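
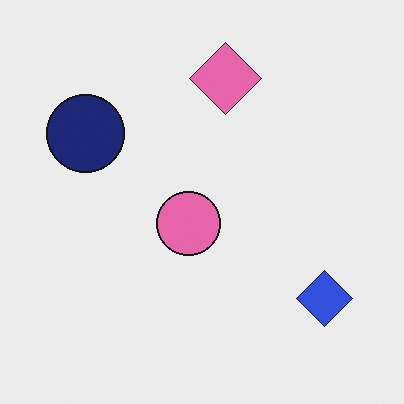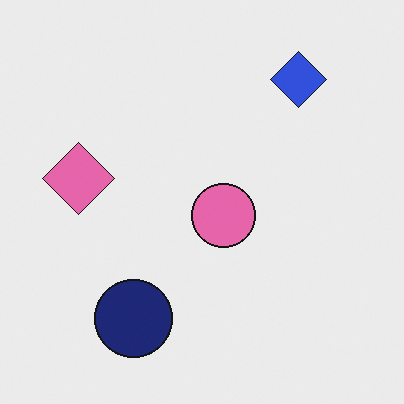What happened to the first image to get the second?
The transformation is: rotated 90° counter-clockwise.

The blue diamond sits in the bottom-right of the first image and the top-right of the second — consistent with a whole-image 90° counter-clockwise rotation.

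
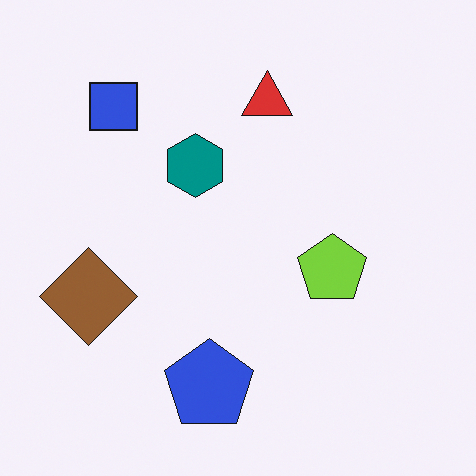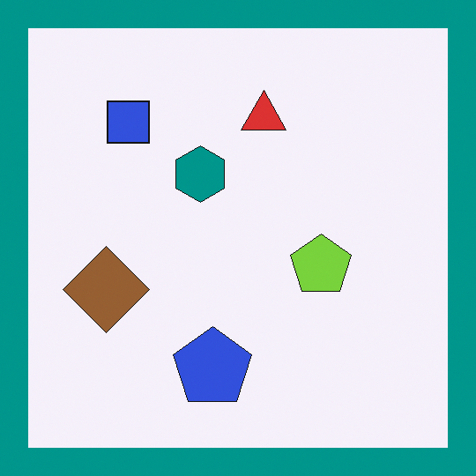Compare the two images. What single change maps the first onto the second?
The image was framed with a teal border.

A solid teal frame runs around the edge of the second image, with the content slightly shrunk inside it.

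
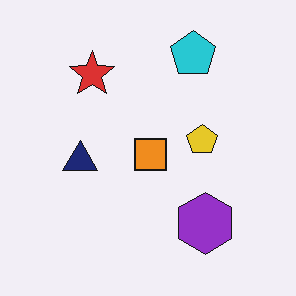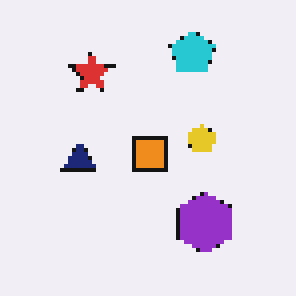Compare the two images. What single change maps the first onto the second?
This is the original image lightly pixelated (a mild mosaic effect).

Shapes are reduced to large square blocks; fine edges and outlines are lost — a downscale-then-upscale (mosaic) effect.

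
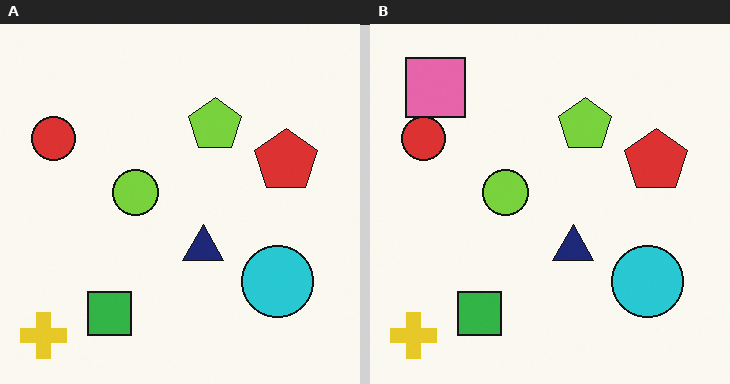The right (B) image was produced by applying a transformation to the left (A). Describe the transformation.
This is the original image overlaid with an additional pink square.

A pink square appears in the right (B) image that is absent from the left (A).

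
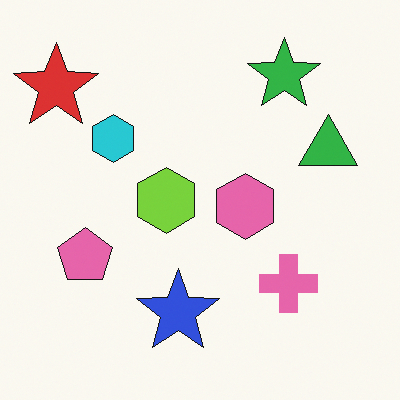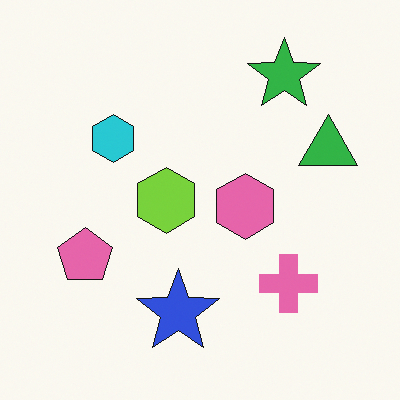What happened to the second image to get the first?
The transformation is: overlaid with an additional red star.

A red star appears in the first image that is absent from the second.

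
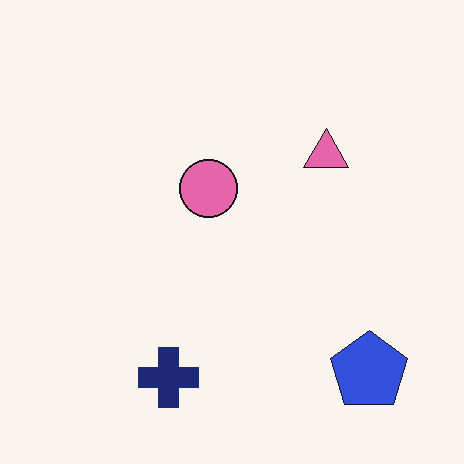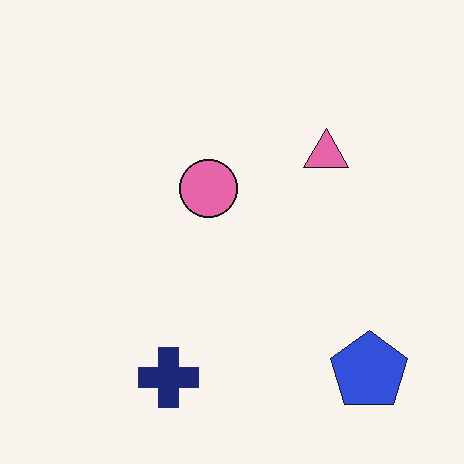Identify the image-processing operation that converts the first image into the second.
The second image is the first JPEG-compressed with visible artifacts.

Blocky 8×8 compression artifacts appear around shape edges and the flat background shows ringing — characteristic JPEG degradation.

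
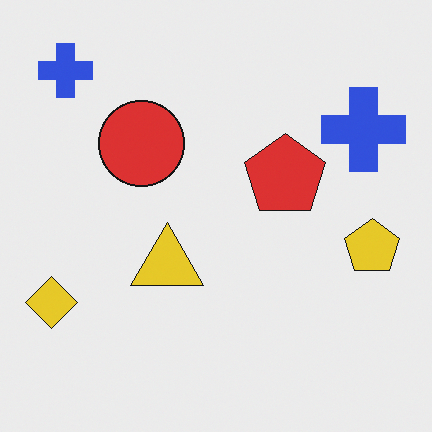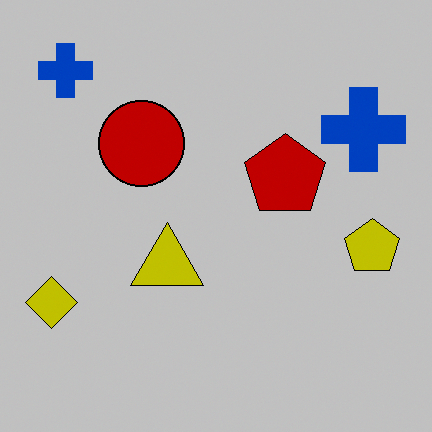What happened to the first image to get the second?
This is the original image aggressively posterized.

Each flat color has snapped to a coarser quantized level — most visibly, the near-white background has dropped to a flat grey.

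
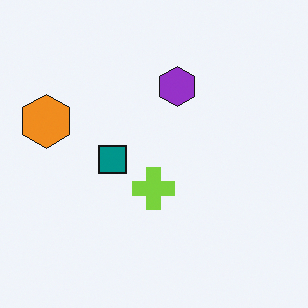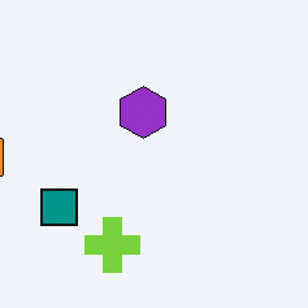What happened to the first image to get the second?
It was cropped slightly and scaled back up.

The visible shapes are larger and the field of view is narrower; shapes near the original edges may be partly or wholly outside the frame — a crop-and-rescale.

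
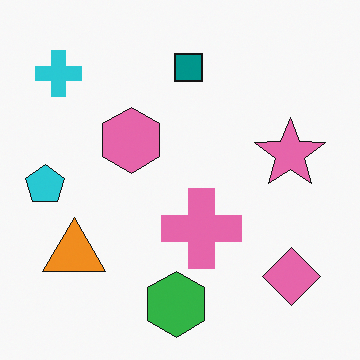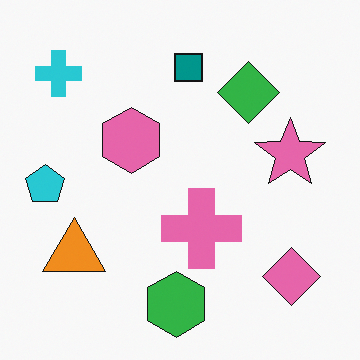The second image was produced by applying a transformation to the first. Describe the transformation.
It was overlaid with an additional green diamond.

A green diamond appears in the second image that is absent from the first.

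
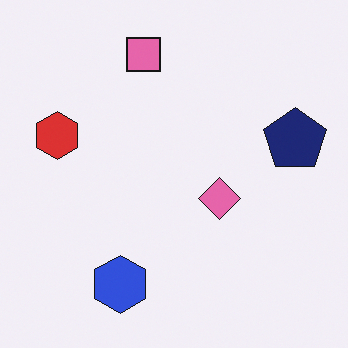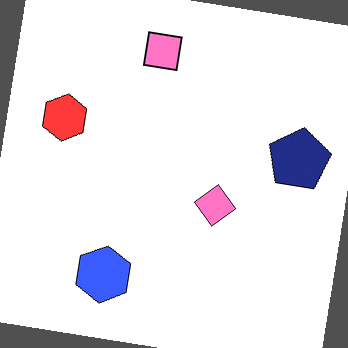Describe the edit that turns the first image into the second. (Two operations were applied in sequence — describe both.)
The transformation is: rotated clockwise by a slight angle, then slightly brightened.

Every shape is tilted by the same angle and the image corners show triangular fill wedges — a whole-image rotation by a non-right angle. Every pixel — background and shapes alike — is uniformly brightened.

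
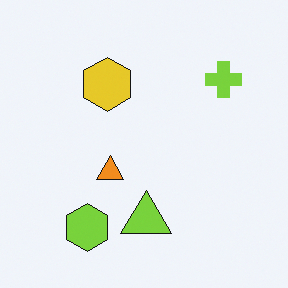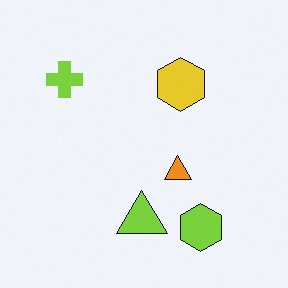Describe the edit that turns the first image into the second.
The image was flipped horizontally (left ↔ right).

The lime cross is in the top-right of the first image and the top-left of the second — shapes on opposite sides of the vertical midline have swapped in a mirror flip.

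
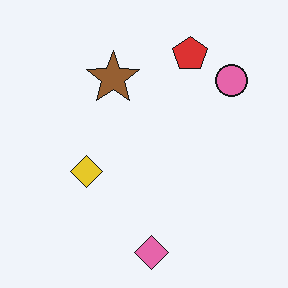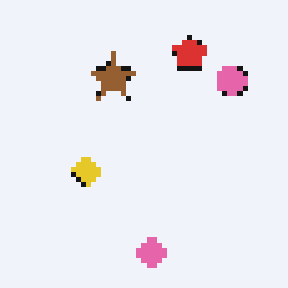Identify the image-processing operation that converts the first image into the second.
The second image is the first mildly pixelated.

Shapes are reduced to large square blocks; fine edges and outlines are lost — a downscale-then-upscale (mosaic) effect.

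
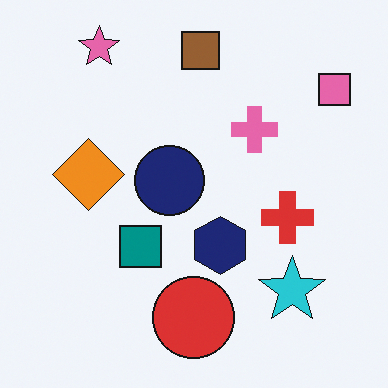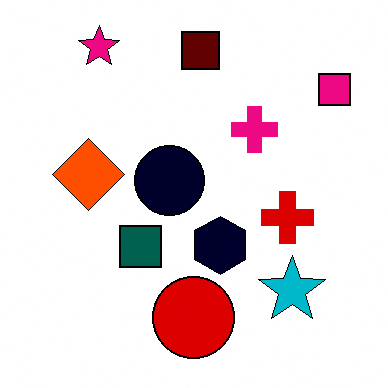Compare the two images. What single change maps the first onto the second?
The transformation is: given much higher contrast.

Tones are pushed away from mid-grey across the whole image — a global contrast change.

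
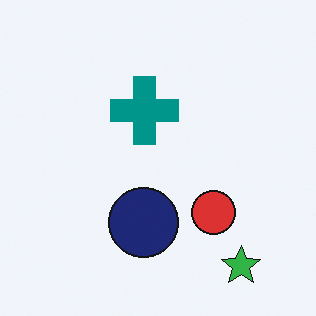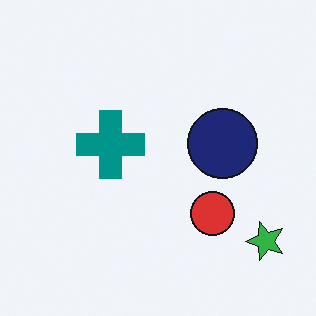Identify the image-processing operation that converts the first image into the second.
This is the original image transposed (reflected across the top-left ↔ bottom-right diagonal).

Shapes have swapped their row and column positions — what was in the top-right is now in the bottom-left — a diagonal reflection.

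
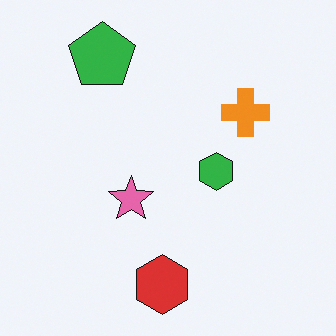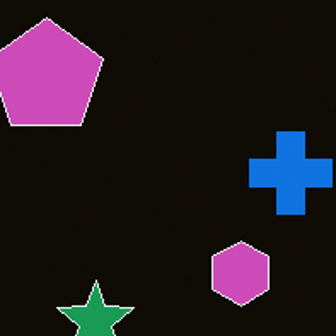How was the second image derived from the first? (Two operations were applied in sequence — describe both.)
Color-inverted (negative), then cropped to a noticeably smaller region and rescaled.

The light background has become dark and every shape's color is its complement — a photographic negative. The visible shapes are larger and the field of view is narrower; shapes near the original edges may be partly or wholly outside the frame — a crop-and-rescale.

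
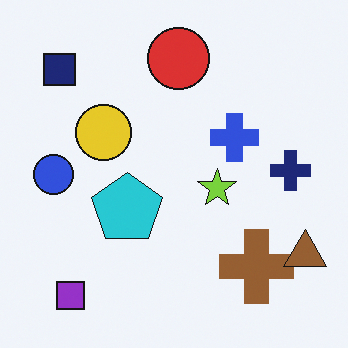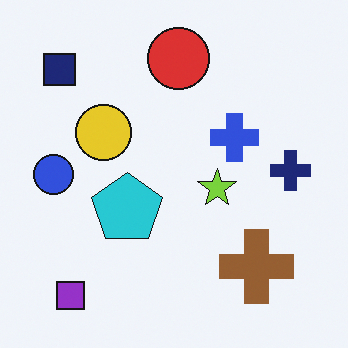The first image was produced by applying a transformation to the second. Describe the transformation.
It was overlaid with an additional brown triangle.

A brown triangle appears in the first image that is absent from the second.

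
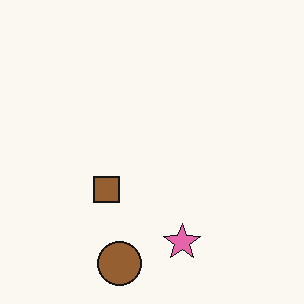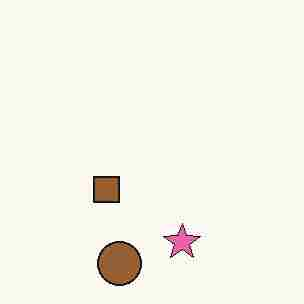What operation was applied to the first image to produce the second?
The transformation is: degraded with heavy JPEG compression.

Blocky 8×8 compression artifacts appear around shape edges and the flat background shows ringing — characteristic JPEG degradation.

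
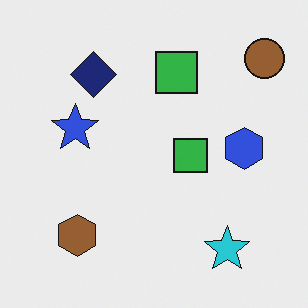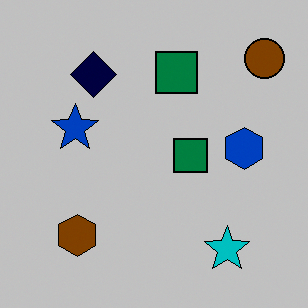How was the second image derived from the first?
The second image is the first heavily posterized to just a handful of flat colors.

Each flat color has snapped to a coarser quantized level — most visibly, the near-white background has dropped to a flat grey.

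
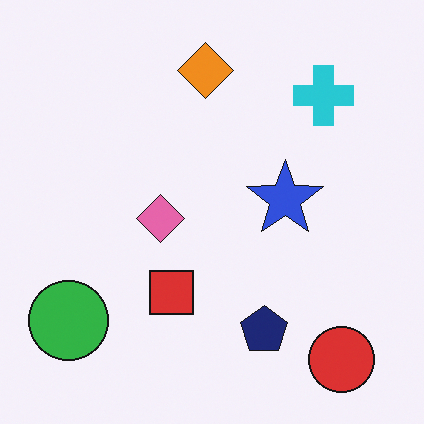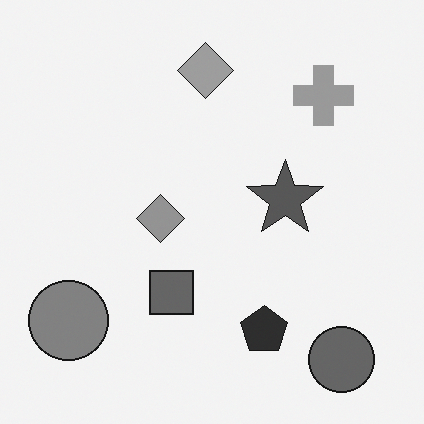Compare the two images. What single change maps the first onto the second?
Converted to grayscale.

All color is removed — every shape is now a shade of grey.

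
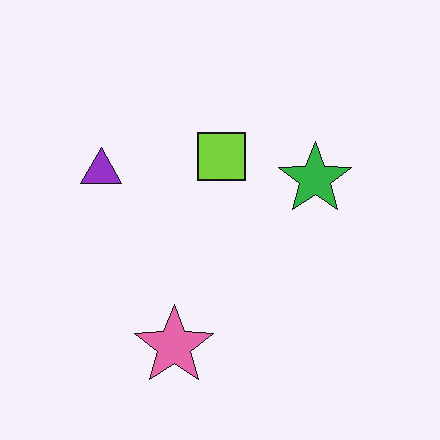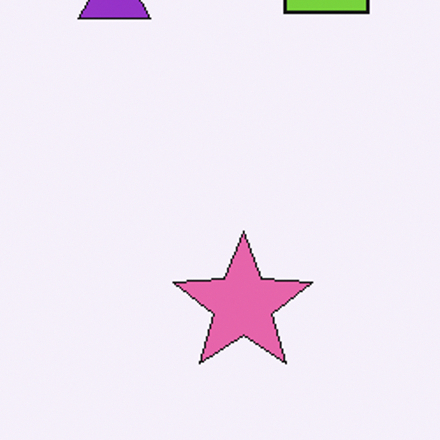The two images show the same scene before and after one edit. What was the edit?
It was cropped to a noticeably smaller region and rescaled.

The visible shapes are larger and the field of view is narrower; shapes near the original edges may be partly or wholly outside the frame — a crop-and-rescale.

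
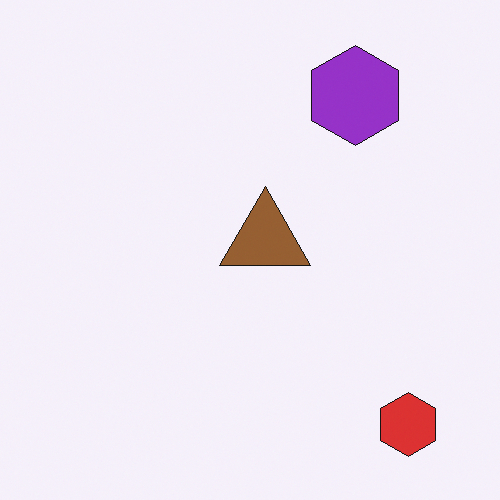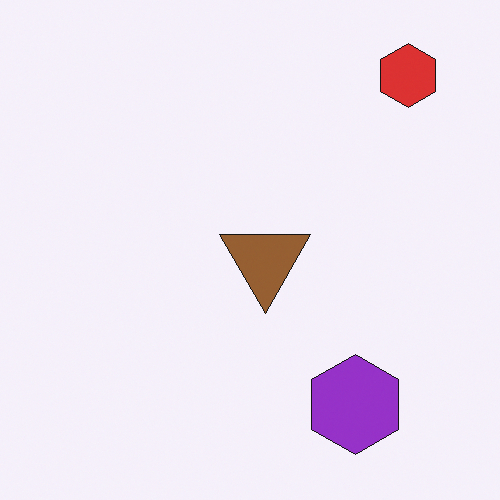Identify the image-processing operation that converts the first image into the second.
The image was flipped vertically (top ↔ bottom).

The red hexagon is in the bottom-right of the first image and the top-right of the second — shapes on opposite sides of the horizontal midline have swapped in a mirror flip.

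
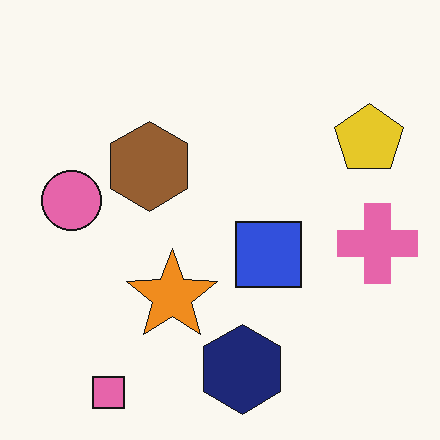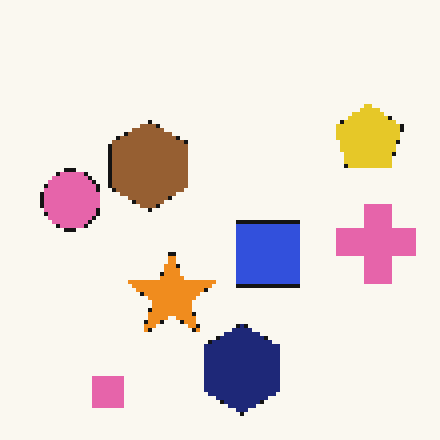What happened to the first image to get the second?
The transformation is: mildly pixelated.

Shapes are reduced to large square blocks; fine edges and outlines are lost — a downscale-then-upscale (mosaic) effect.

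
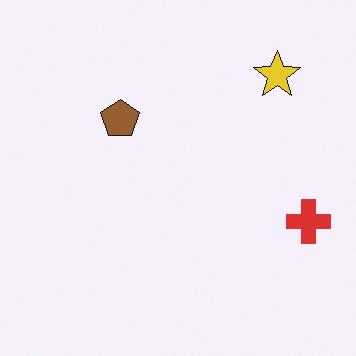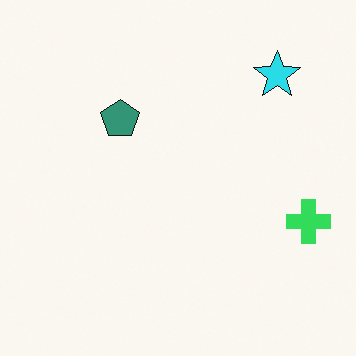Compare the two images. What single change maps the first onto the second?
The image was hue-shifted noticeably.

Every shape's color has rotated by the same amount around the hue wheel — a uniform hue shift.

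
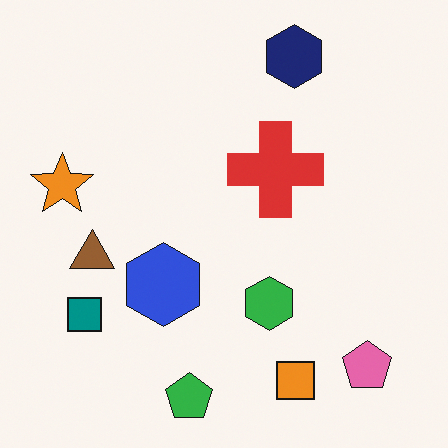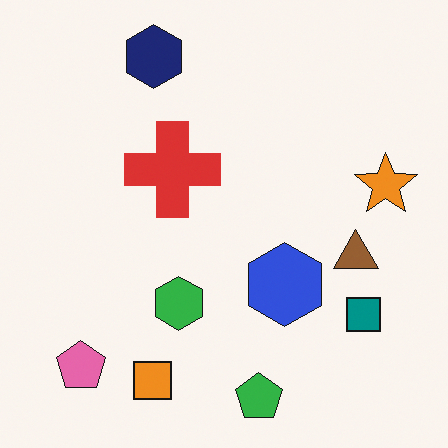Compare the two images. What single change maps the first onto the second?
The second image is the first flipped horizontally (left ↔ right).

The orange star is in the left of the first image and the right of the second — shapes on opposite sides of the vertical midline have swapped in a mirror flip.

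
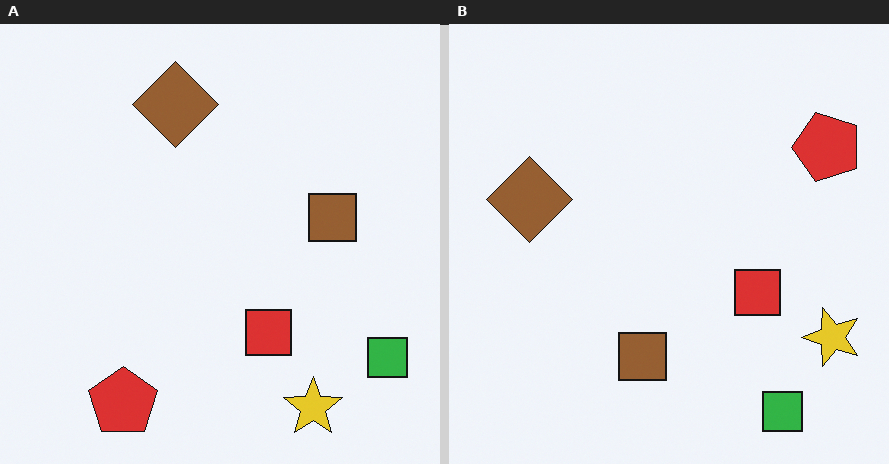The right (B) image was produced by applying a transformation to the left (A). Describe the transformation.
It was transposed (reflected across the top-left ↔ bottom-right diagonal).

Shapes have swapped their row and column positions — what was in the top-right is now in the bottom-left — a diagonal reflection.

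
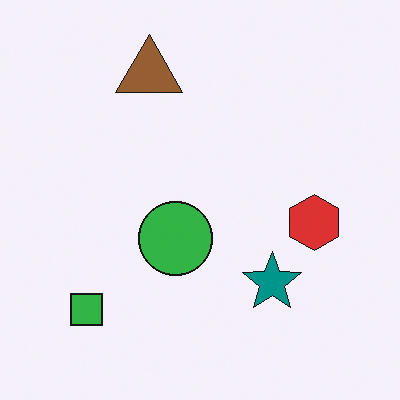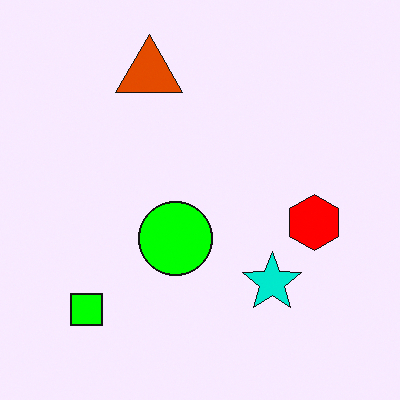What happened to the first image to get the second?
The transformation is: heavily oversaturated.

All colors are more vivid — a global saturation change.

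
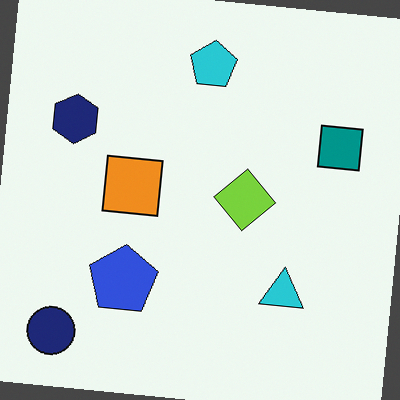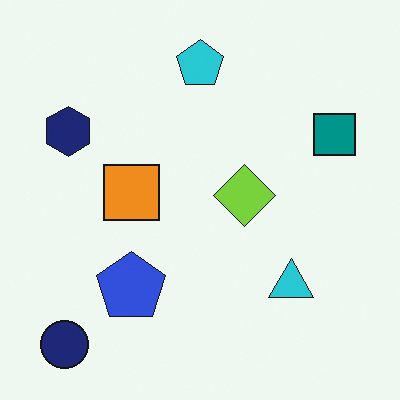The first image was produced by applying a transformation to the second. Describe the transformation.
Rotated clockwise by a few degrees.

Every shape is tilted by the same angle and the image corners show triangular fill wedges — a whole-image rotation by a non-right angle.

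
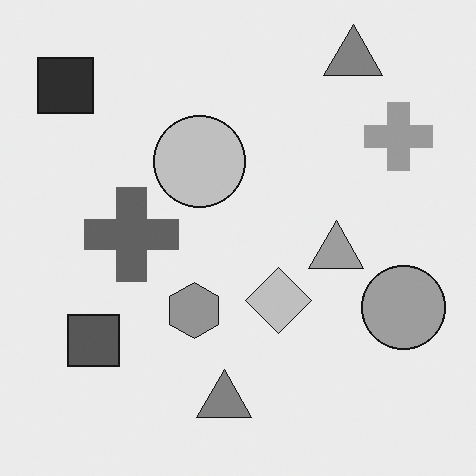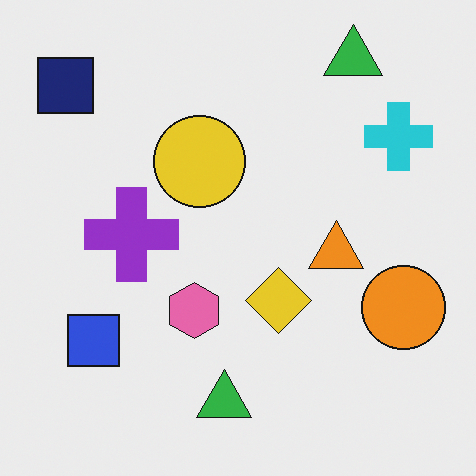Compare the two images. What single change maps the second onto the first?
The image was converted to grayscale.

All color is removed — every shape is now a shade of grey.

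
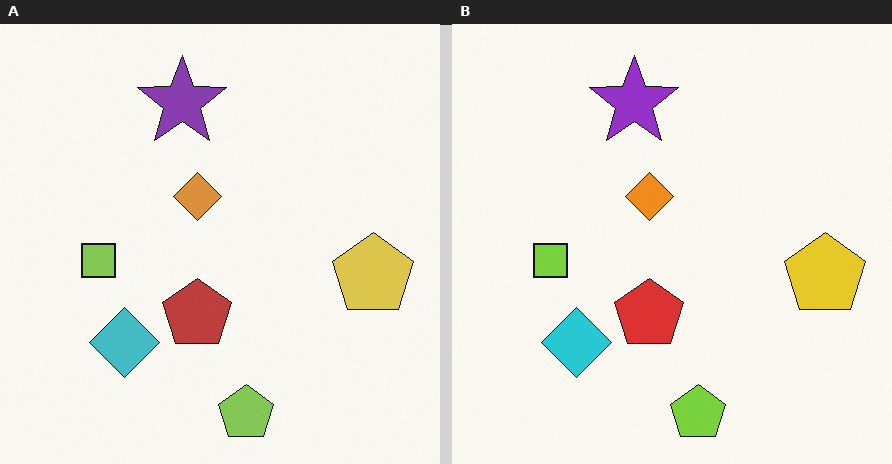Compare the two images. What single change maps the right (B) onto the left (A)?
The transformation is: slightly desaturated.

All colors are more muted and greyish — a global saturation change.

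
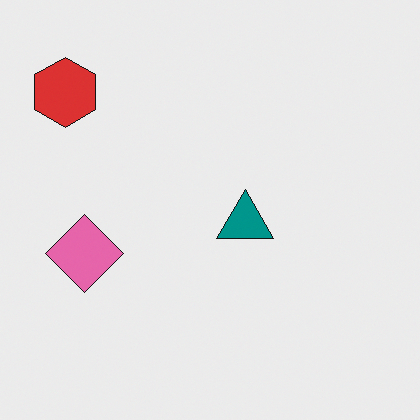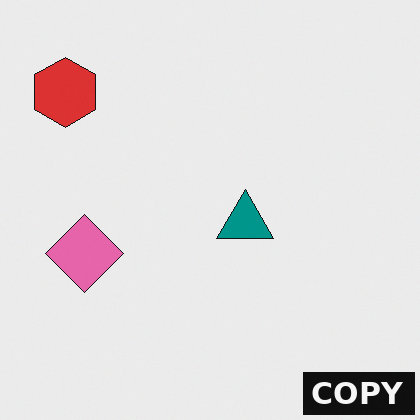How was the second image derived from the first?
This is the original image watermarked with the text "COPY" in the lower-right corner.

A dark label reading "COPY" appears in the lower-right corner.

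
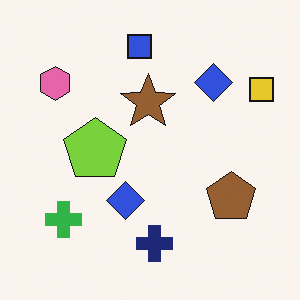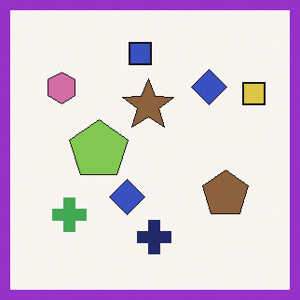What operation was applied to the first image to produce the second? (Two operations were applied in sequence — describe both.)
This is the original image slightly desaturated, then framed with a purple border.

All colors are more muted and greyish — a global saturation change. A solid purple frame runs around the edge of the second image, with the content slightly shrunk inside it.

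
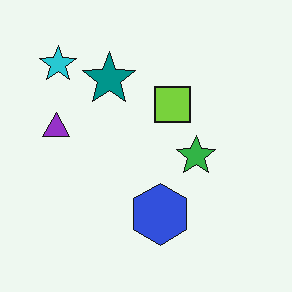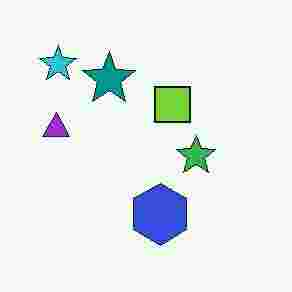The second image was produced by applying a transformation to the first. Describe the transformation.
This is the original image heavily JPEG-compressed with obvious blocking artifacts.

Blocky 8×8 compression artifacts appear around shape edges and the flat background shows ringing — characteristic JPEG degradation.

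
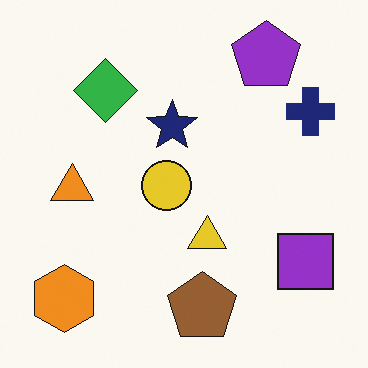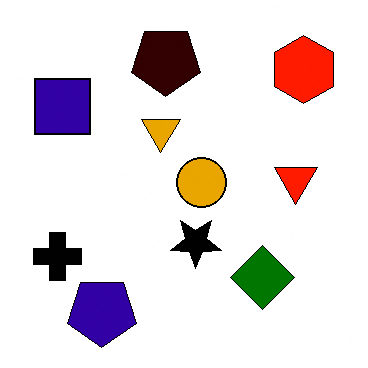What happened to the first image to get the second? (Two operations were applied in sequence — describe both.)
It was rotated 180°, then boosted in contrast.

The orange hexagon sits in the bottom-left of the first image and the top-right of the second — consistent with a whole-image 180° rotation. Tones are pushed away from mid-grey across the whole image — a global contrast change.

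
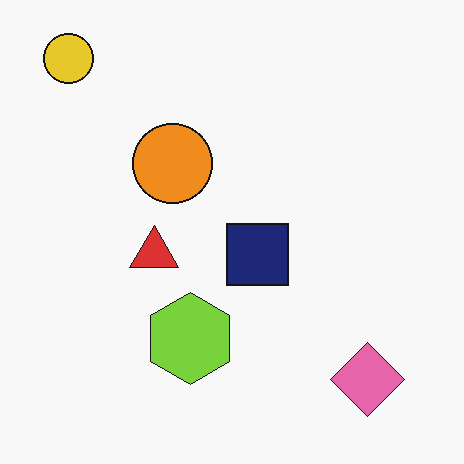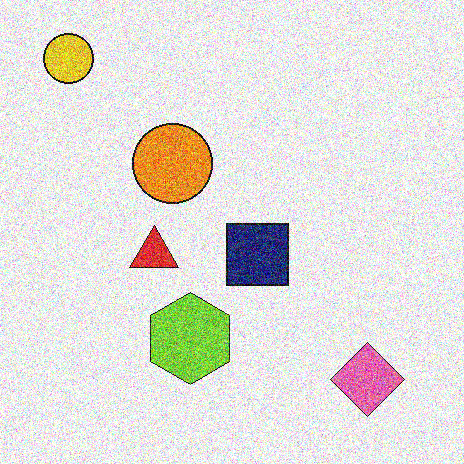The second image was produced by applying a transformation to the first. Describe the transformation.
Degraded with heavy additive noise.

Random speckle covers the whole image, including the flat background.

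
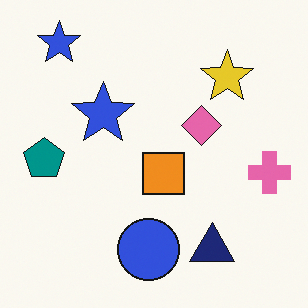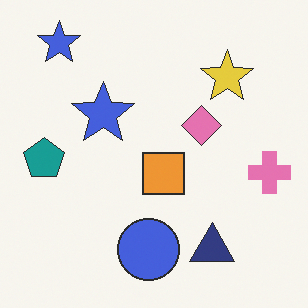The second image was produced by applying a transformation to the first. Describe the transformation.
It was given slightly reduced contrast.

Tones are pushed toward mid-grey across the whole image — a global contrast change.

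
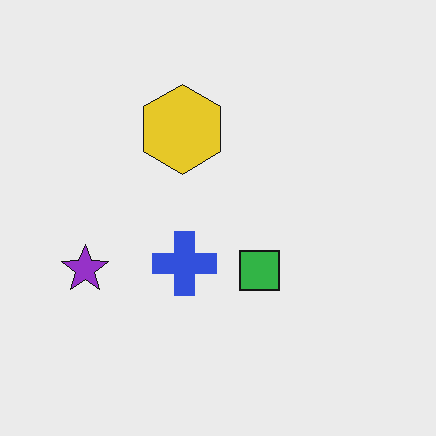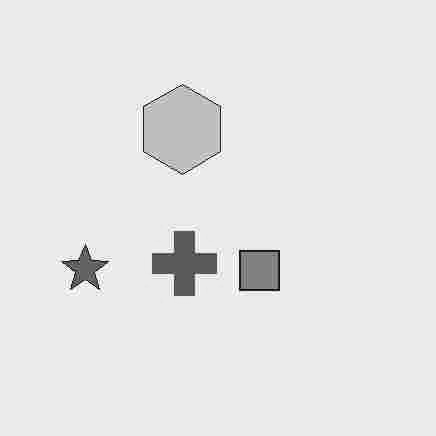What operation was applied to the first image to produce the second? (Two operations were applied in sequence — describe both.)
The second image is the first heavily JPEG-compressed with obvious blocking artifacts, then converted to grayscale.

Blocky 8×8 compression artifacts appear around shape edges and the flat background shows ringing — characteristic JPEG degradation. All color is removed — every shape is now a shade of grey.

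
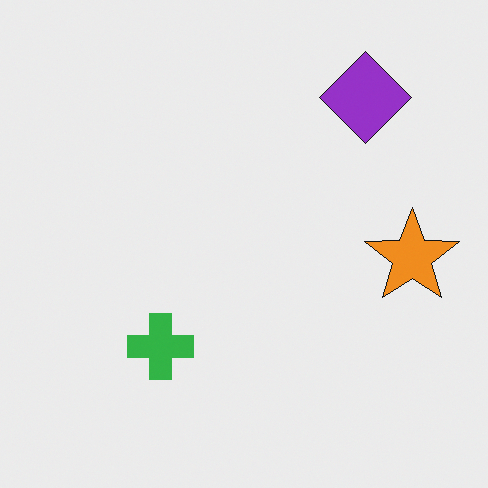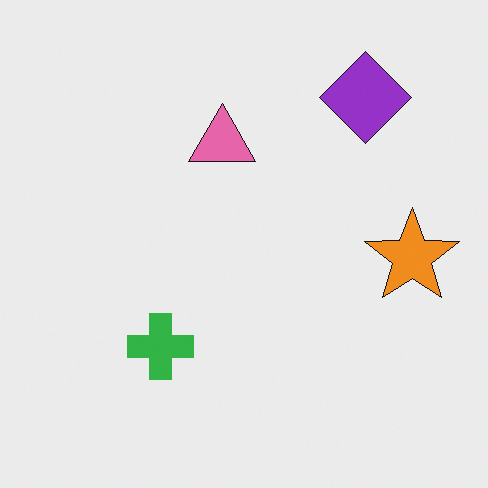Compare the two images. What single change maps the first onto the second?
The second image is the first overlaid with an additional pink triangle.

A pink triangle appears in the second image that is absent from the first.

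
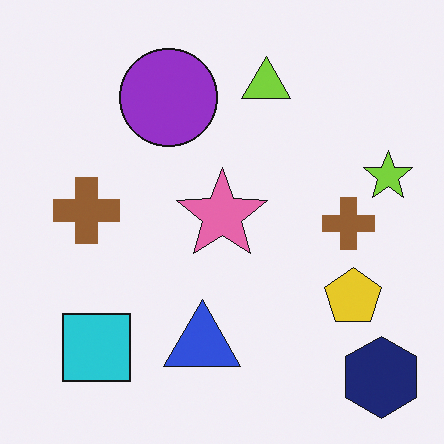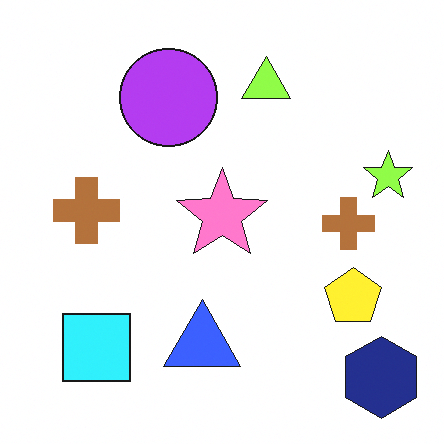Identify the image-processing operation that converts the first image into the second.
The second image is the first slightly brightened.

Every pixel — background and shapes alike — is uniformly brightened.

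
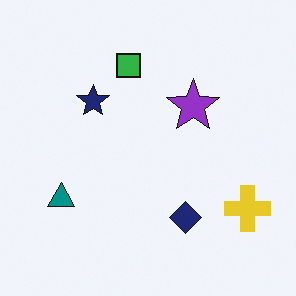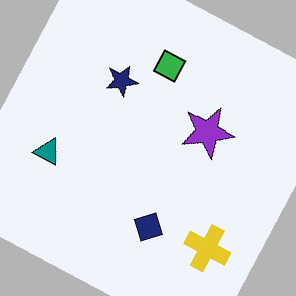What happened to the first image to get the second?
It was rotated clockwise by a clearly visible amount.

Every shape is tilted by the same angle and the image corners show triangular fill wedges — a whole-image rotation by a non-right angle.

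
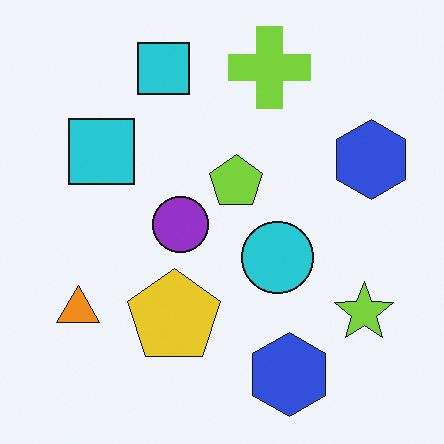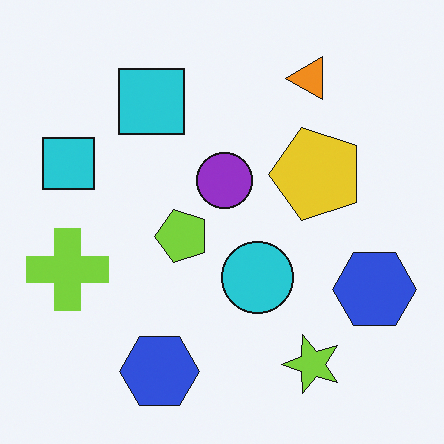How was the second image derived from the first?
The image was transposed (reflected across the top-left ↔ bottom-right diagonal).

Shapes have swapped their row and column positions — what was in the top-right is now in the bottom-left — a diagonal reflection.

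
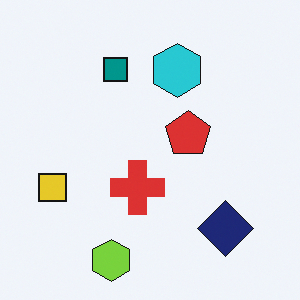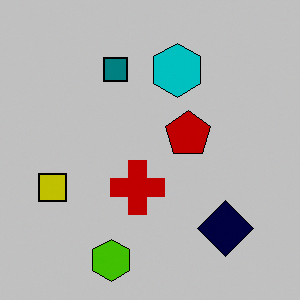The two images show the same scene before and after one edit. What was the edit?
The image was heavily posterized to just a handful of flat colors.

Each flat color has snapped to a coarser quantized level — most visibly, the near-white background has dropped to a flat grey.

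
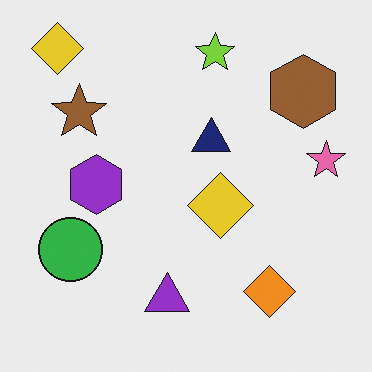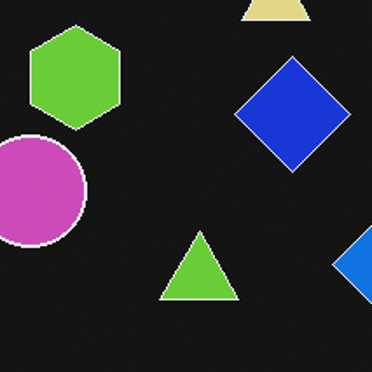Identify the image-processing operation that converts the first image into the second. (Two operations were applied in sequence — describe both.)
The second image is the first cropped to a noticeably smaller region and rescaled, then color-inverted (negative).

The visible shapes are larger and the field of view is narrower; shapes near the original edges may be partly or wholly outside the frame — a crop-and-rescale. The light background has become dark and every shape's color is its complement — a photographic negative.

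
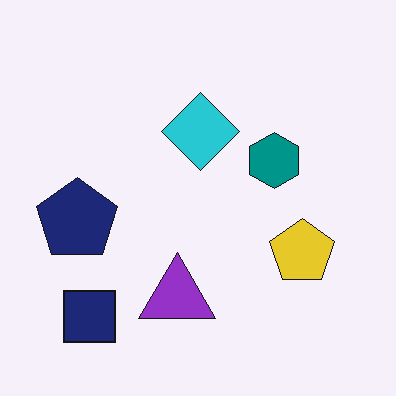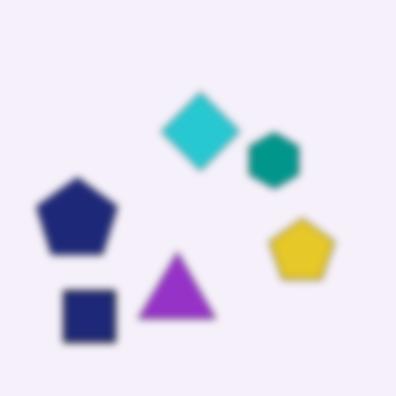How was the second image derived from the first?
It was moderately blurred.

Shape edges and outlines are uniformly softened across the whole image.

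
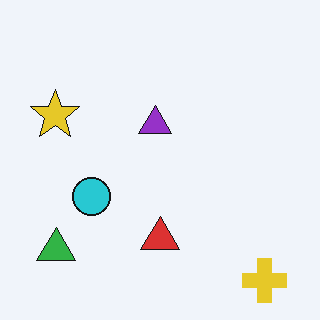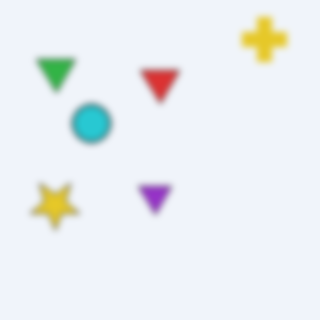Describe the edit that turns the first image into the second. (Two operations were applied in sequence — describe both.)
The image was flipped vertically (top ↔ bottom), then moderately blurred.

The yellow cross is in the bottom-right of the first image and the top-right of the second — shapes on opposite sides of the horizontal midline have swapped in a mirror flip. Shape edges and outlines are uniformly softened across the whole image.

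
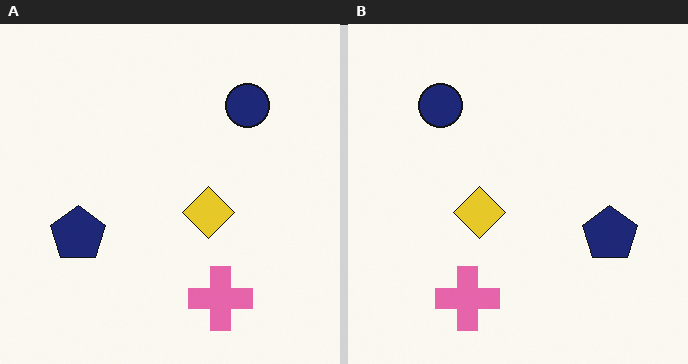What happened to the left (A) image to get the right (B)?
The right (B) image is the left (A) flipped horizontally (left ↔ right).

The navy pentagon is in the left of the left (A) image and the right of the right (B) — shapes on opposite sides of the vertical midline have swapped in a mirror flip.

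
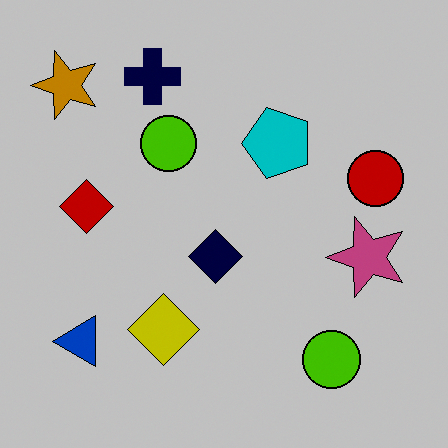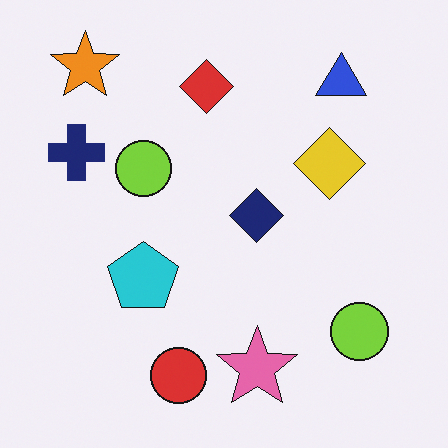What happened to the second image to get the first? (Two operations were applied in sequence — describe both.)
It was transposed (reflected across the top-left ↔ bottom-right diagonal), then aggressively posterized.

Shapes have swapped their row and column positions — what was in the top-right is now in the bottom-left — a diagonal reflection. Each flat color has snapped to a coarser quantized level — most visibly, the near-white background has dropped to a flat grey.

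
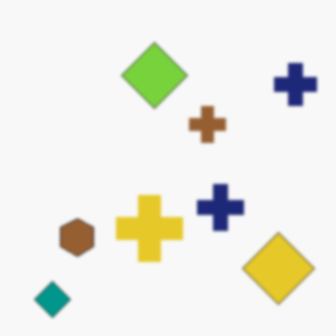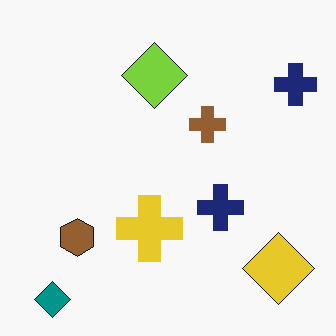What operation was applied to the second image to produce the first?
Lightly blurred.

Shape edges and outlines are uniformly softened across the whole image.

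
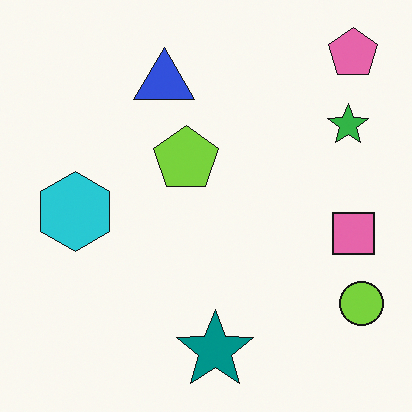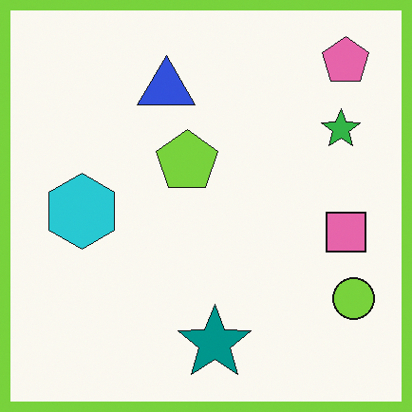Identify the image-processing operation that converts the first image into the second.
It was framed with a lime border.

A solid lime frame runs around the edge of the second image, with the content slightly shrunk inside it.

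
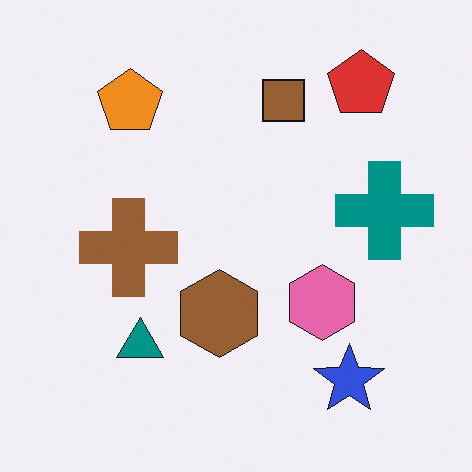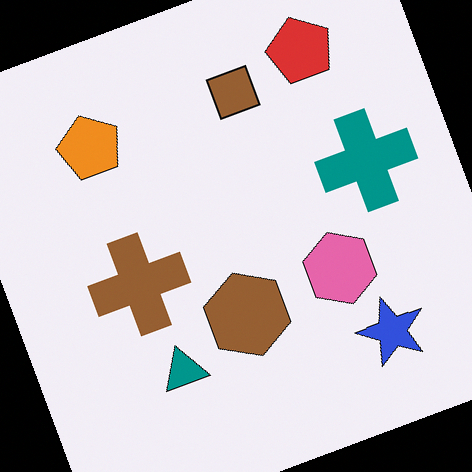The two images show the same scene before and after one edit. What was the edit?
The transformation is: rotated counter-clockwise by a clearly visible amount.

Every shape is tilted by the same angle and the image corners show triangular fill wedges — a whole-image rotation by a non-right angle.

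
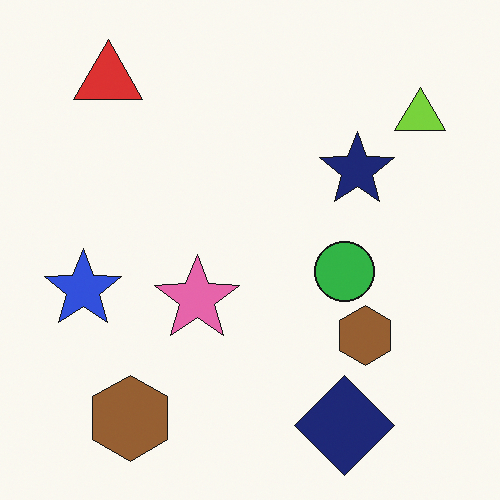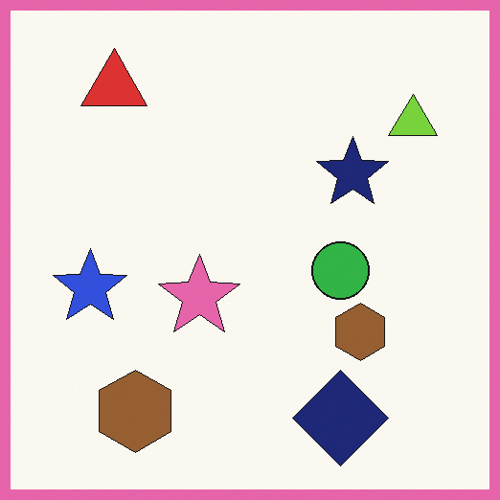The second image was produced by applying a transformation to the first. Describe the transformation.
The transformation is: framed with a pink border.

A solid pink frame runs around the edge of the second image, with the content slightly shrunk inside it.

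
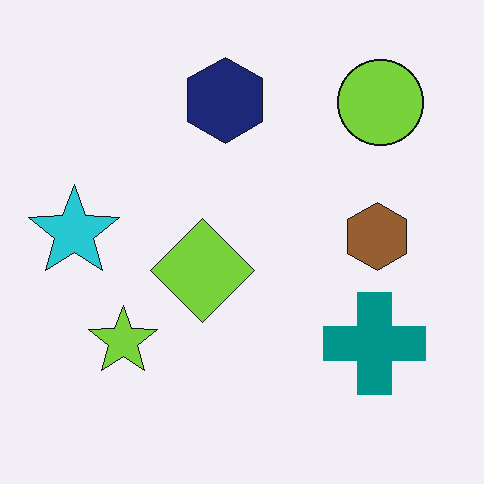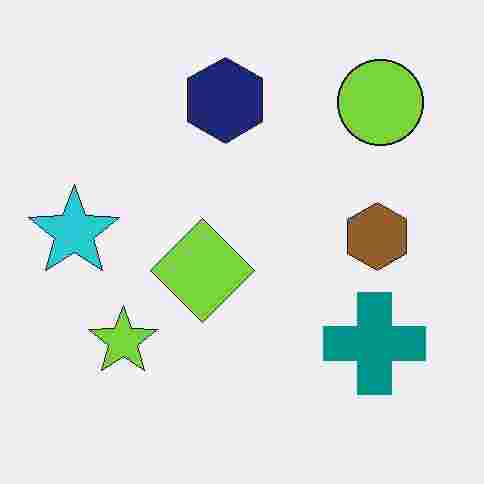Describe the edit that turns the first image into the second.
The transformation is: heavily JPEG-compressed with obvious blocking artifacts.

Blocky 8×8 compression artifacts appear around shape edges and the flat background shows ringing — characteristic JPEG degradation.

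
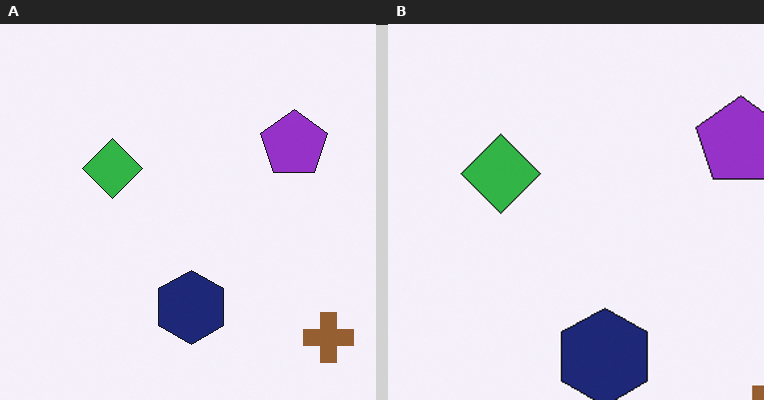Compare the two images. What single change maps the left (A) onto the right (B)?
The transformation is: cropped slightly and scaled back up.

The visible shapes are larger and the field of view is narrower; shapes near the original edges may be partly or wholly outside the frame — a crop-and-rescale.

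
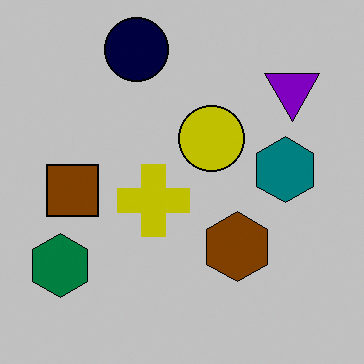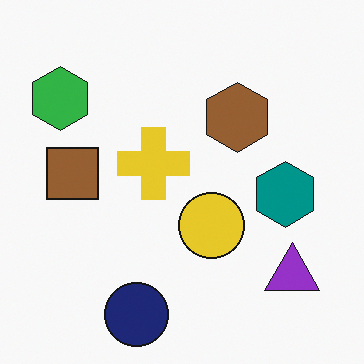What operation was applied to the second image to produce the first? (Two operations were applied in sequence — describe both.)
The image was heavily posterized to just a handful of flat colors, then flipped vertically (top ↔ bottom).

Each flat color has snapped to a coarser quantized level — most visibly, the near-white background has dropped to a flat grey. The navy circle is in the bottom of the second image and the top of the first — shapes on opposite sides of the horizontal midline have swapped in a mirror flip.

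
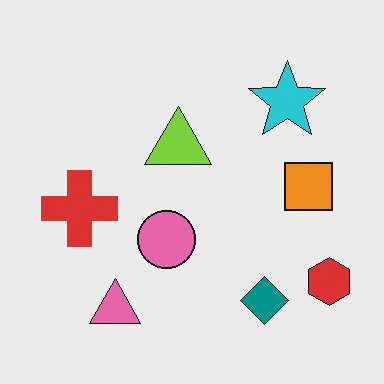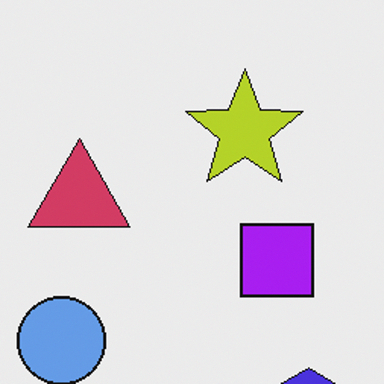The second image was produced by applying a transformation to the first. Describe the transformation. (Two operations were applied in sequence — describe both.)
Cropped to a modestly smaller region and rescaled, then hue-shifted through roughly half the color wheel.

The visible shapes are larger and the field of view is narrower; shapes near the original edges may be partly or wholly outside the frame — a crop-and-rescale. Every shape's color has rotated by the same amount around the hue wheel — a uniform hue shift.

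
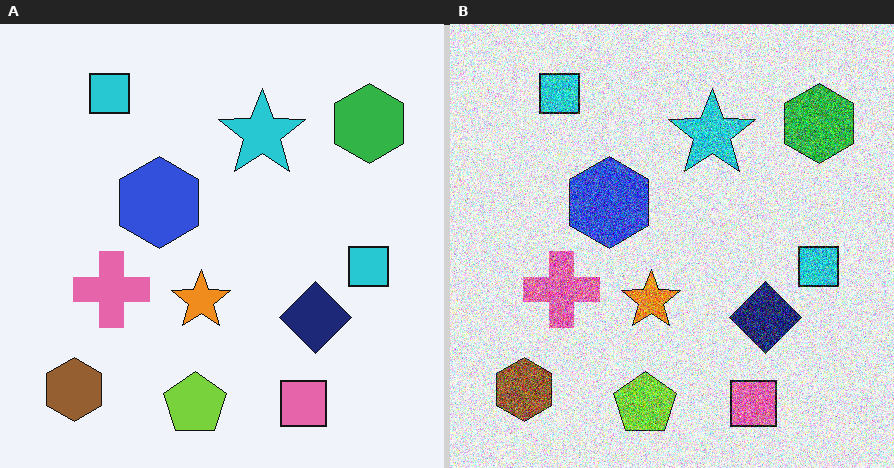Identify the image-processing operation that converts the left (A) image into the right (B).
This is the original image degraded with strong gaussian noise.

Random speckle covers the whole image, including the flat background.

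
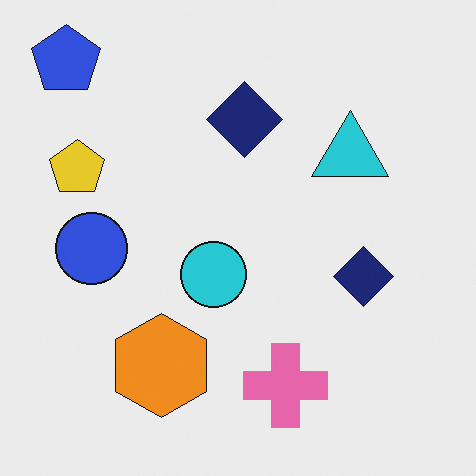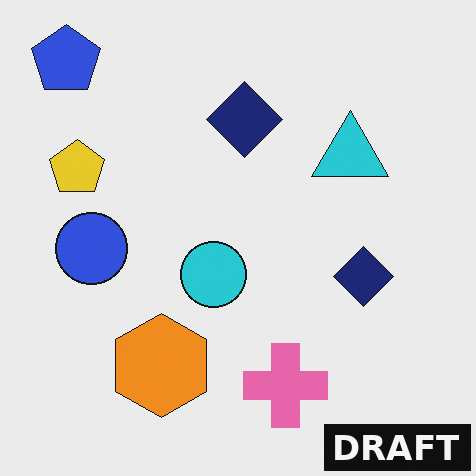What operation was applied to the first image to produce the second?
This is the original image watermarked with the text "DRAFT" in the lower-right corner.

A dark label reading "DRAFT" appears in the lower-right corner.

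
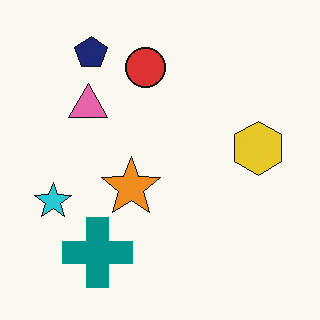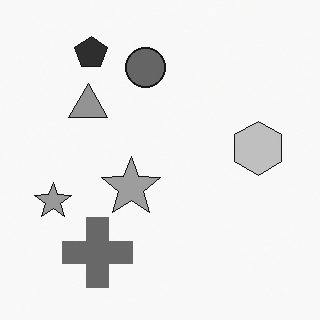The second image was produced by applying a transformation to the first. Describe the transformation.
The image was converted to grayscale.

All color is removed — every shape is now a shade of grey.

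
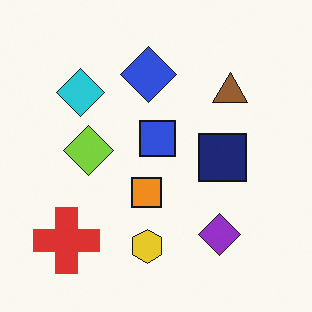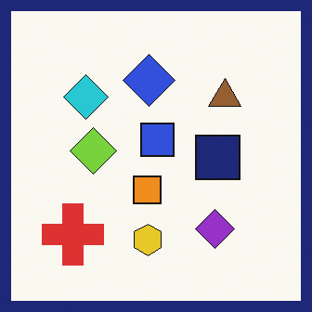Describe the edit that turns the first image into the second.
The image was framed with a navy border.

A solid navy frame runs around the edge of the second image, with the content slightly shrunk inside it.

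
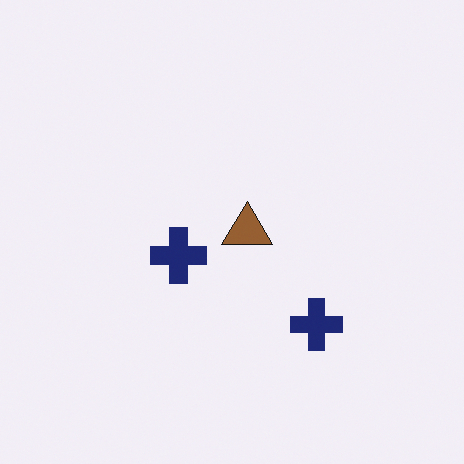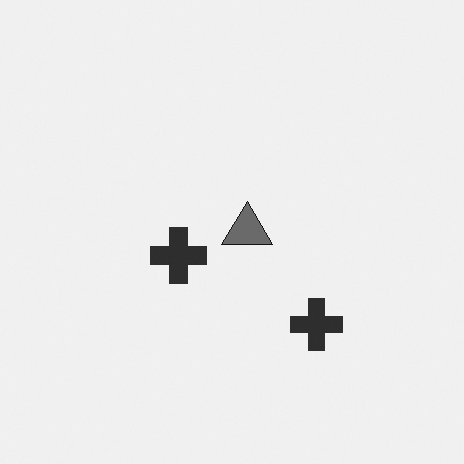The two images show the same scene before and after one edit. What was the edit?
The second image is the first converted to grayscale.

All color is removed — every shape is now a shade of grey.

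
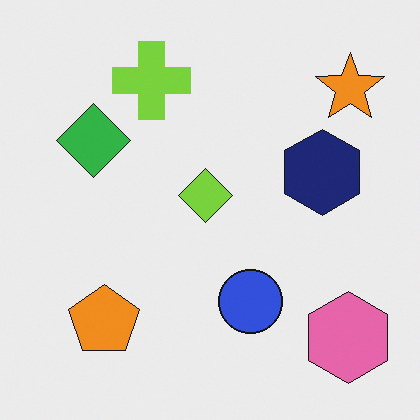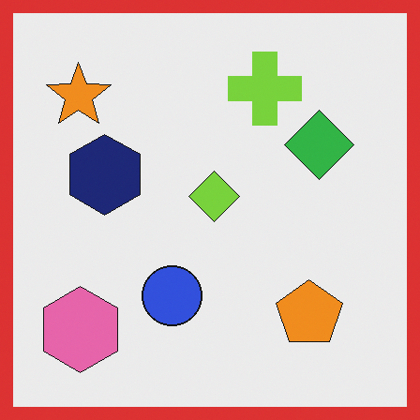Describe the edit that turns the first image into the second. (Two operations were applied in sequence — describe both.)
The image was flipped horizontally (left ↔ right), then framed with a red border.

The orange star is in the top-right of the first image and the top-left of the second — shapes on opposite sides of the vertical midline have swapped in a mirror flip. A solid red frame runs around the edge of the second image, with the content slightly shrunk inside it.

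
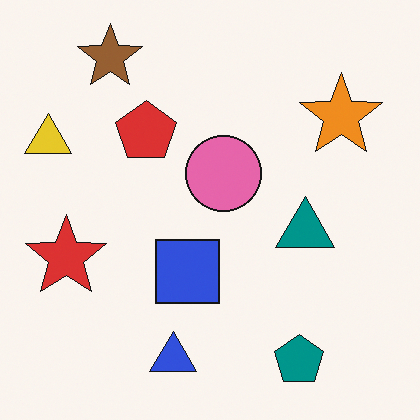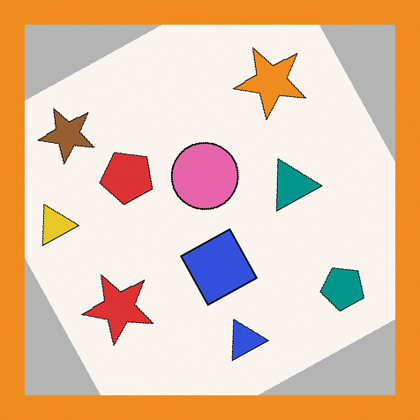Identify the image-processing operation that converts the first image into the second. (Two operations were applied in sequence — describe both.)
This is the original image rotated counter-clockwise by a clearly visible amount, then framed with a orange border.

Every shape is tilted by the same angle and the image corners show triangular fill wedges — a whole-image rotation by a non-right angle. A solid orange frame runs around the edge of the second image, with the content slightly shrunk inside it.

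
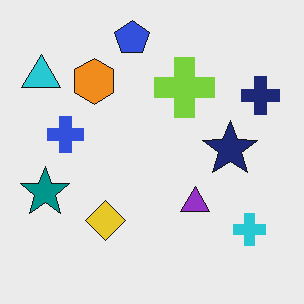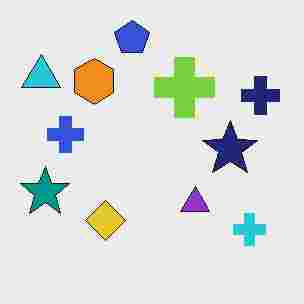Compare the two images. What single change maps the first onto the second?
The transformation is: heavily JPEG-compressed with obvious blocking artifacts.

Blocky 8×8 compression artifacts appear around shape edges and the flat background shows ringing — characteristic JPEG degradation.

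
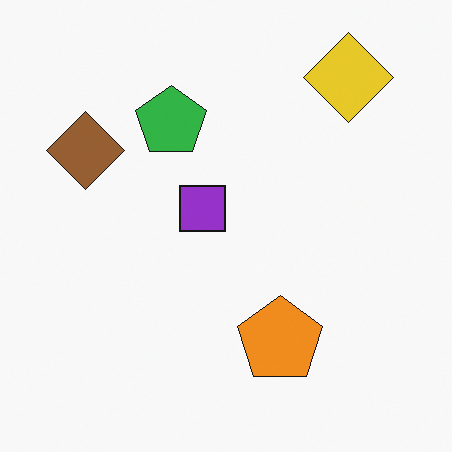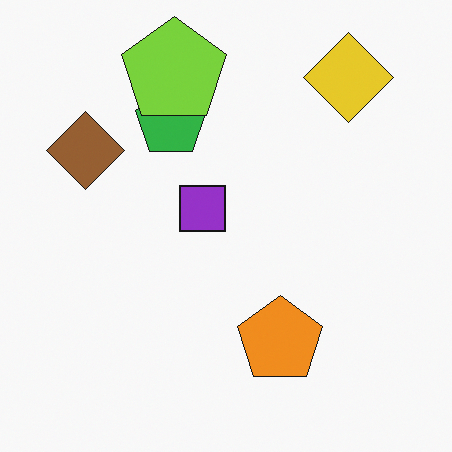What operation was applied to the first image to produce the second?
The image was overlaid with an additional lime pentagon.

A lime pentagon appears in the second image that is absent from the first.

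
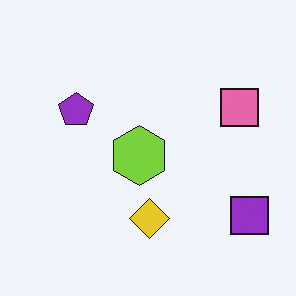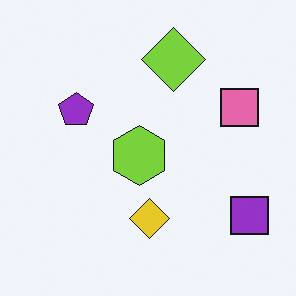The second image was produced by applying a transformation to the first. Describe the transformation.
It was overlaid with an additional lime diamond.

A lime diamond appears in the second image that is absent from the first.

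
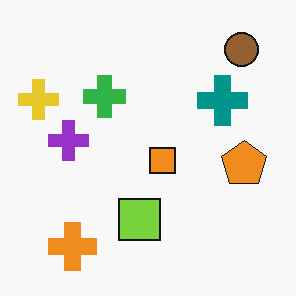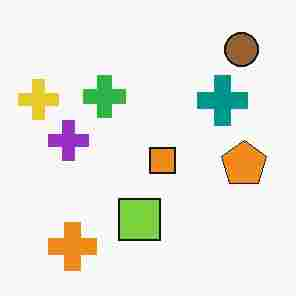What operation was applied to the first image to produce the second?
Degraded with heavy JPEG compression.

Blocky 8×8 compression artifacts appear around shape edges and the flat background shows ringing — characteristic JPEG degradation.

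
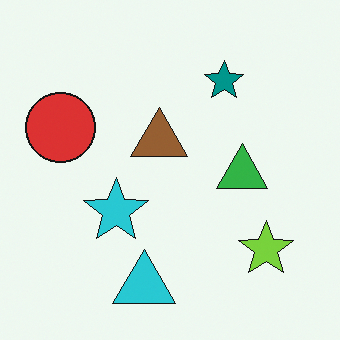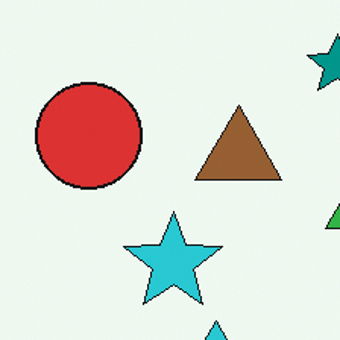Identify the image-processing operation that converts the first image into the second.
Cropped slightly and scaled back up.

The visible shapes are larger and the field of view is narrower; shapes near the original edges may be partly or wholly outside the frame — a crop-and-rescale.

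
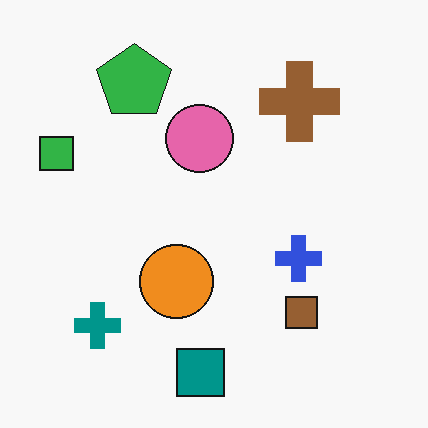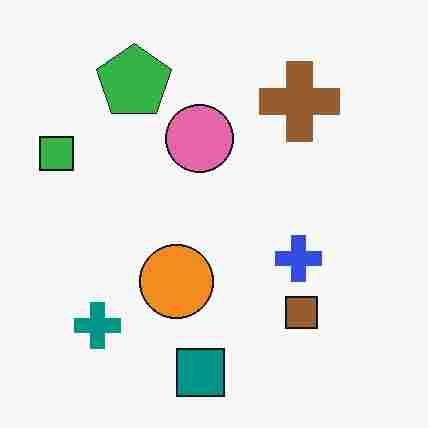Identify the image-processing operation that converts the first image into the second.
Degraded with heavy JPEG compression.

Blocky 8×8 compression artifacts appear around shape edges and the flat background shows ringing — characteristic JPEG degradation.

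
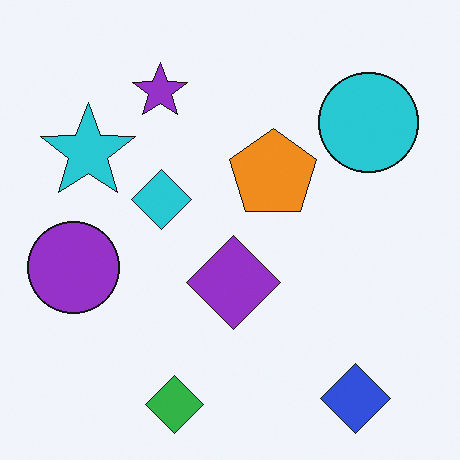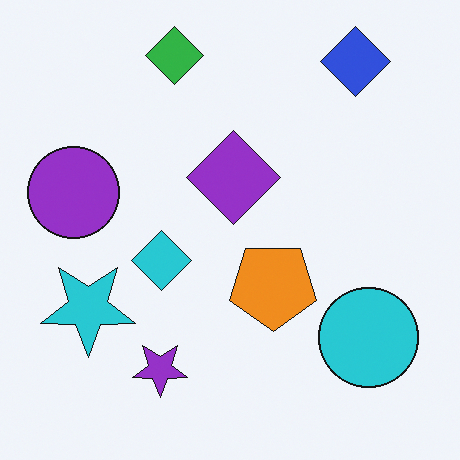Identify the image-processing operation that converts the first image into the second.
The second image is the first flipped vertically (top ↔ bottom).

The green diamond is in the bottom of the first image and the top of the second — shapes on opposite sides of the horizontal midline have swapped in a mirror flip.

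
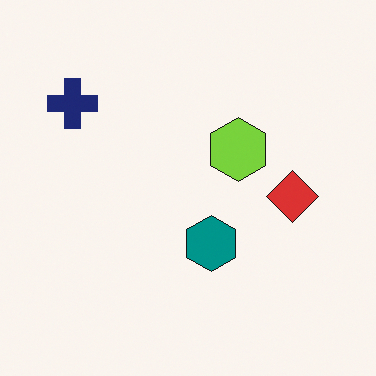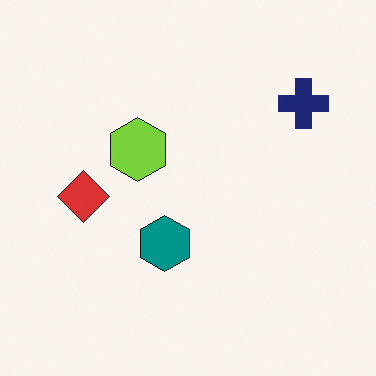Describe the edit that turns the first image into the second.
The second image is the first flipped horizontally (left ↔ right).

The navy cross is in the top-left of the first image and the top-right of the second — shapes on opposite sides of the vertical midline have swapped in a mirror flip.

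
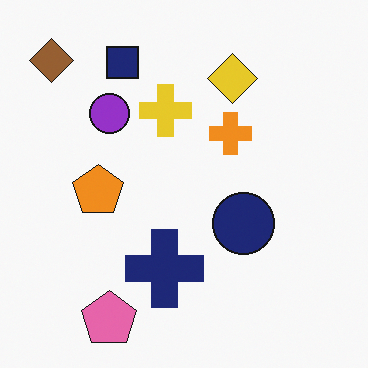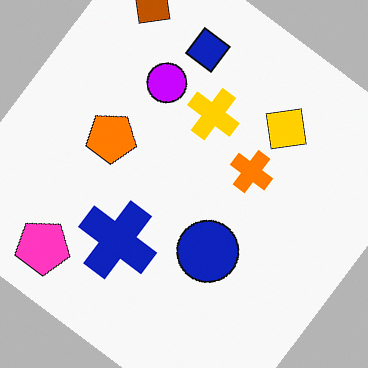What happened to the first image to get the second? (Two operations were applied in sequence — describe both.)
Rotated clockwise by a large amount — several tens of degrees, then heavily oversaturated.

Every shape is tilted by the same angle and the image corners show triangular fill wedges — a whole-image rotation by a non-right angle. All colors are more vivid — a global saturation change.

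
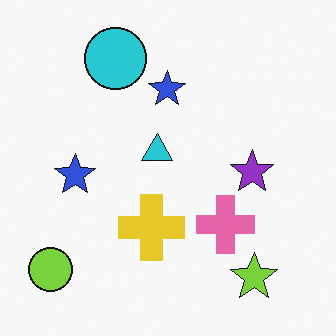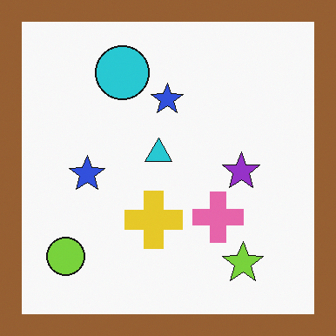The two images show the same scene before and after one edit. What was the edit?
The image was framed with a brown border.

A solid brown frame runs around the edge of the second image, with the content slightly shrunk inside it.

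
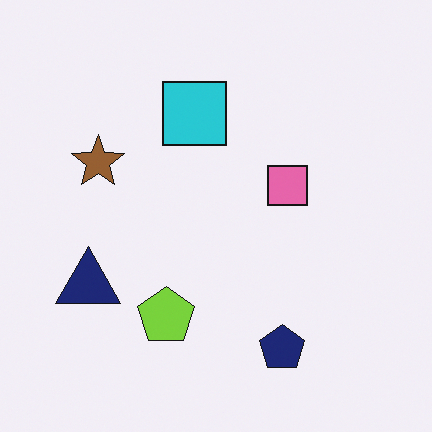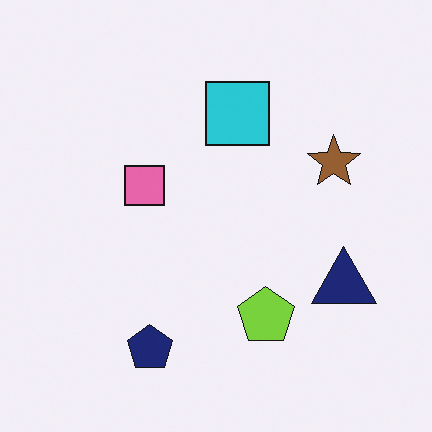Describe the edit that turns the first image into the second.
This is the original image flipped horizontally (left ↔ right).

The navy triangle is in the left of the first image and the right of the second — shapes on opposite sides of the vertical midline have swapped in a mirror flip.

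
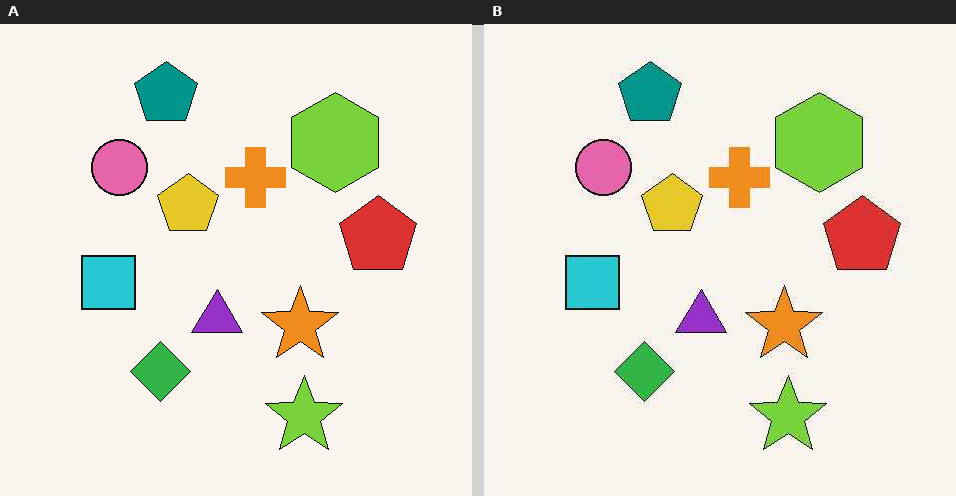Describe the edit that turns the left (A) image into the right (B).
The image was given moderate JPEG compression.

Blocky 8×8 compression artifacts appear around shape edges and the flat background shows ringing — characteristic JPEG degradation.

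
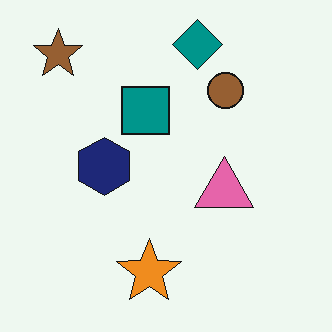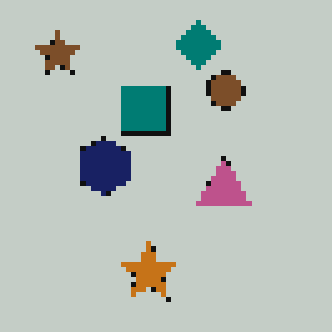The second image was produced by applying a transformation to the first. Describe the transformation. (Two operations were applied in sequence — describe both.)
The image was lightly pixelated (a mild mosaic effect), then darkened a little.

Shapes are reduced to large square blocks; fine edges and outlines are lost — a downscale-then-upscale (mosaic) effect. Every pixel — background and shapes alike — is uniformly darkened.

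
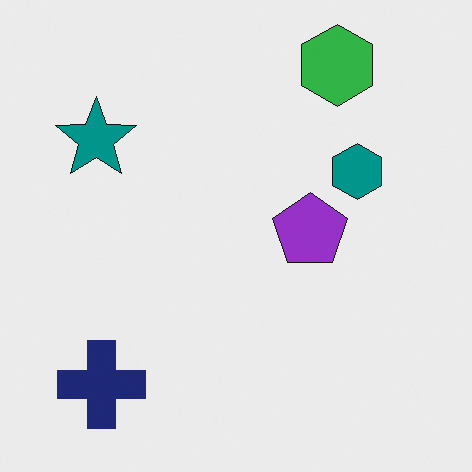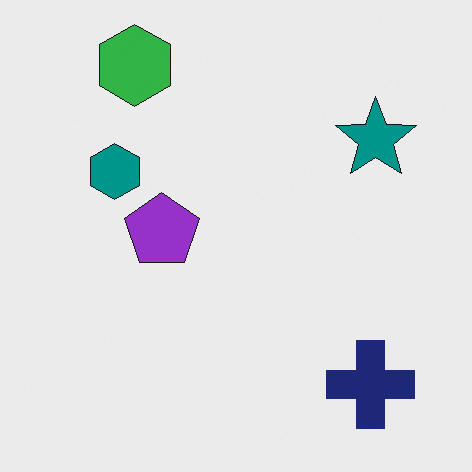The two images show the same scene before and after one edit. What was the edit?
It was flipped horizontally (left ↔ right).

The teal star is in the top-left of the first image and the top-right of the second — shapes on opposite sides of the vertical midline have swapped in a mirror flip.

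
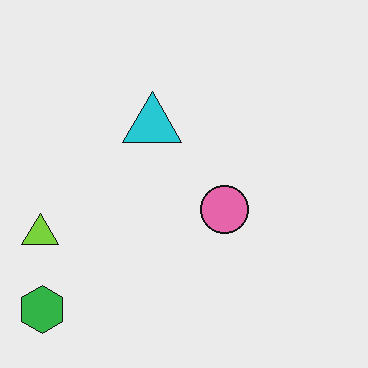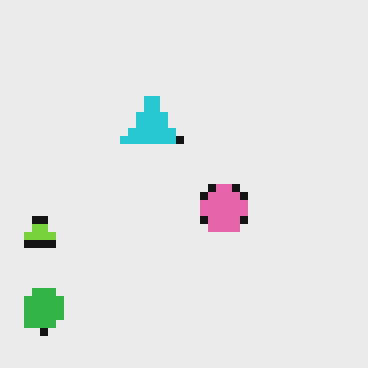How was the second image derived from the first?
It was pixelated into visible square blocks.

Shapes are reduced to large square blocks; fine edges and outlines are lost — a downscale-then-upscale (mosaic) effect.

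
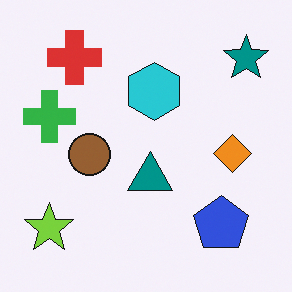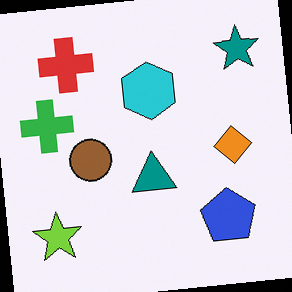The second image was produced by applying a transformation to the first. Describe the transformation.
Rotated counter-clockwise by a slight angle.

Every shape is tilted by the same angle and the image corners show triangular fill wedges — a whole-image rotation by a non-right angle.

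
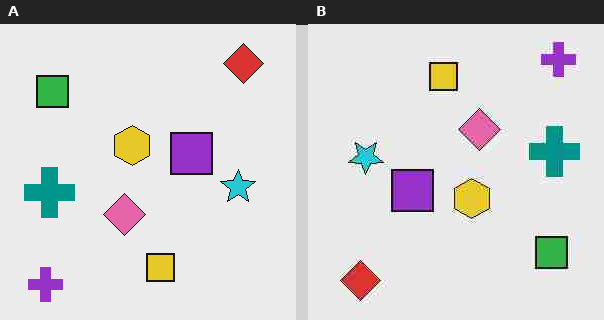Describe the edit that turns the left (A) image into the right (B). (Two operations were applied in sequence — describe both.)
It was rotated 180°, then degraded with heavy JPEG compression.

The purple cross sits in the bottom-left of the left (A) image and the top-right of the right (B) — consistent with a whole-image 180° rotation. Blocky 8×8 compression artifacts appear around shape edges and the flat background shows ringing — characteristic JPEG degradation.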